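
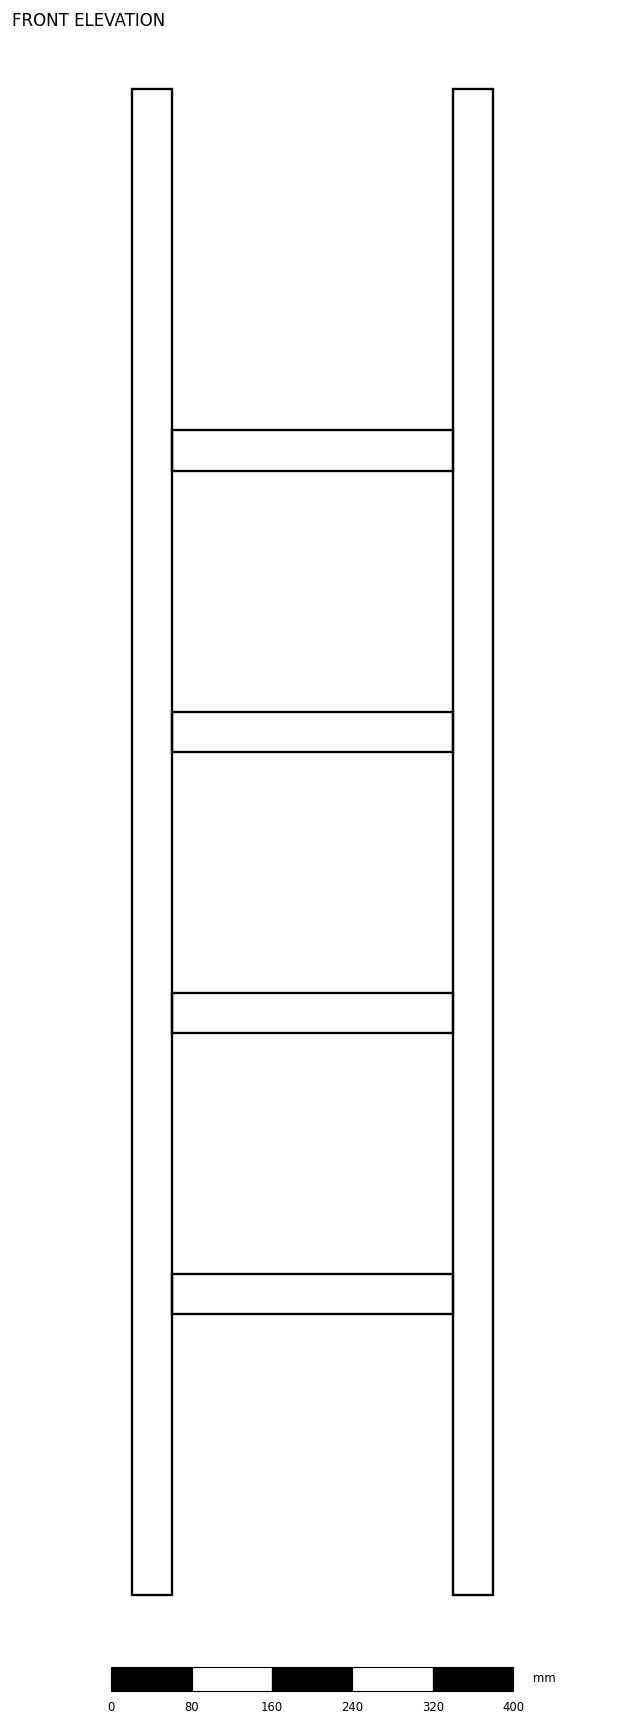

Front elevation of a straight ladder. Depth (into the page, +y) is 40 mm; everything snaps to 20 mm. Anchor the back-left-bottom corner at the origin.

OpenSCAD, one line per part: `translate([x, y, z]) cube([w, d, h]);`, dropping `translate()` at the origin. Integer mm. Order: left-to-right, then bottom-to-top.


cube([40, 40, 1500]);
translate([40, 0, 280]) cube([280, 40, 40]);
translate([40, 0, 560]) cube([280, 40, 40]);
translate([40, 0, 840]) cube([280, 40, 40]);
translate([40, 0, 1120]) cube([280, 40, 40]);
translate([320, 0, 0]) cube([40, 40, 1500]);


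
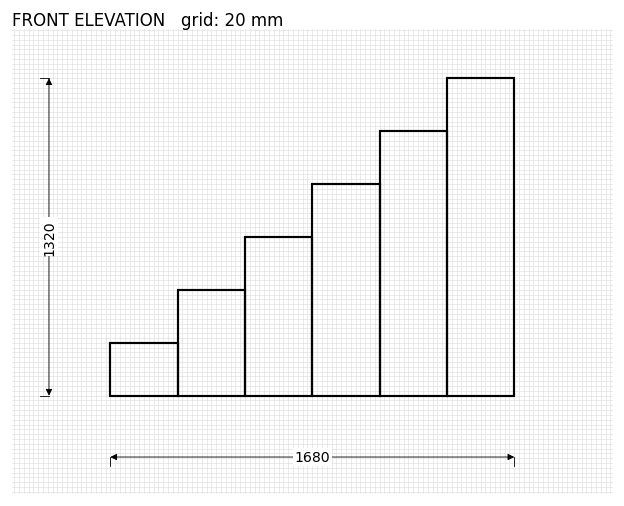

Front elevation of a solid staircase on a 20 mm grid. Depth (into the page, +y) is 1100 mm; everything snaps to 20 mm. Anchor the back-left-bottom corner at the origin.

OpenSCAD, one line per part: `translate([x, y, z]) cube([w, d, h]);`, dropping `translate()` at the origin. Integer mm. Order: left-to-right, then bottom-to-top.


cube([280, 1100, 220]);
translate([280, 0, 0]) cube([280, 1100, 440]);
translate([560, 0, 0]) cube([280, 1100, 660]);
translate([840, 0, 0]) cube([280, 1100, 880]);
translate([1120, 0, 0]) cube([280, 1100, 1100]);
translate([1400, 0, 0]) cube([280, 1100, 1320]);


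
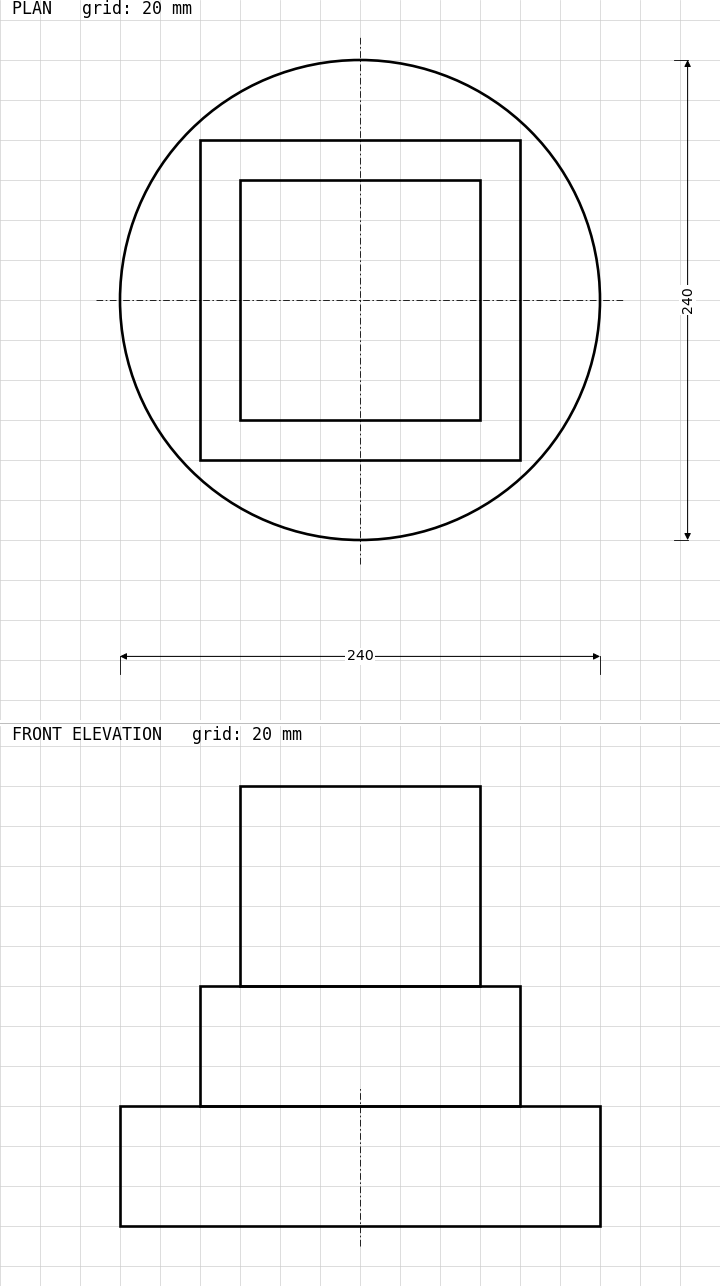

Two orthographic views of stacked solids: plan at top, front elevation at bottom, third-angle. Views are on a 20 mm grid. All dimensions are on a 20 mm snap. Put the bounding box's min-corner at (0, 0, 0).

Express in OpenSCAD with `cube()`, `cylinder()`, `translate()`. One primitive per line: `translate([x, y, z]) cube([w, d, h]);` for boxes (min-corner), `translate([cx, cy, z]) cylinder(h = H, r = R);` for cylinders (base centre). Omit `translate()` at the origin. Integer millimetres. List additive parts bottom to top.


translate([120, 120, 0]) cylinder(h = 60, r = 120);
translate([40, 40, 60]) cube([160, 160, 60]);
translate([60, 60, 120]) cube([120, 120, 100]);


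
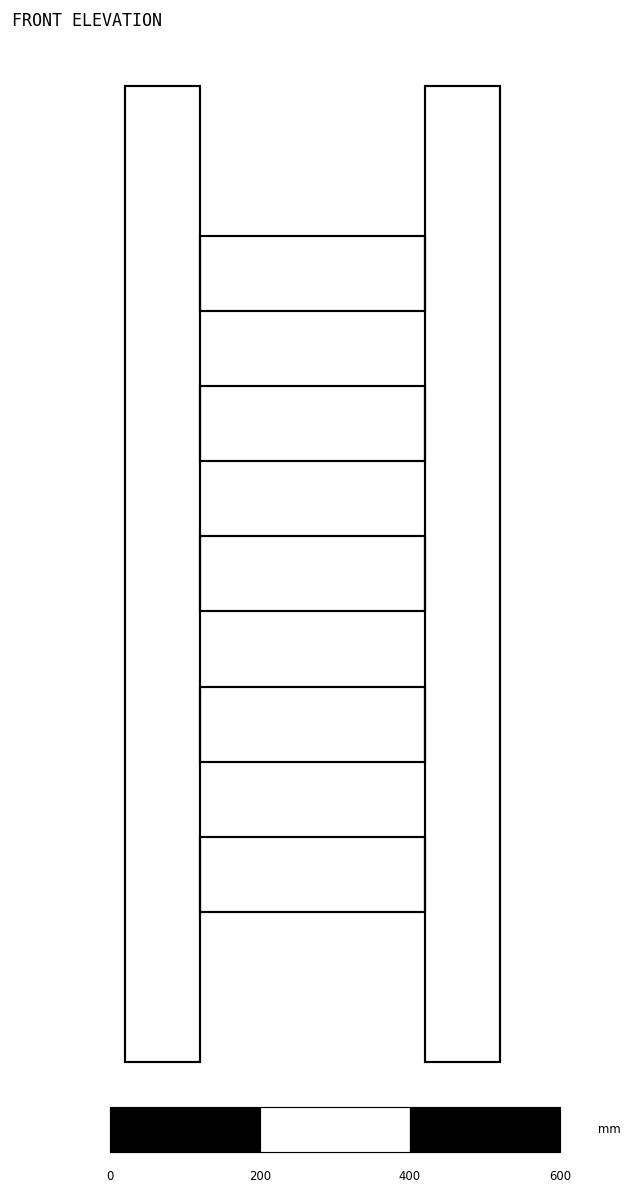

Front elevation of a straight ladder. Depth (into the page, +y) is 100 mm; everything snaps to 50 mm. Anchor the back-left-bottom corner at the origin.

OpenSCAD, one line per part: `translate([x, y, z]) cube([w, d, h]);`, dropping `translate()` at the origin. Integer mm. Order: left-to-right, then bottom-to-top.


cube([100, 100, 1300]);
translate([100, 0, 200]) cube([300, 100, 100]);
translate([100, 0, 400]) cube([300, 100, 100]);
translate([100, 0, 600]) cube([300, 100, 100]);
translate([100, 0, 800]) cube([300, 100, 100]);
translate([100, 0, 1000]) cube([300, 100, 100]);
translate([400, 0, 0]) cube([100, 100, 1300]);


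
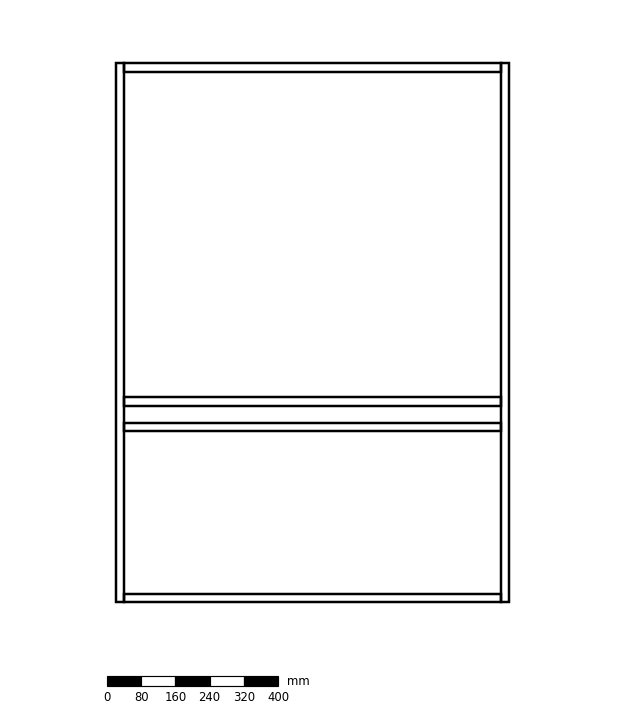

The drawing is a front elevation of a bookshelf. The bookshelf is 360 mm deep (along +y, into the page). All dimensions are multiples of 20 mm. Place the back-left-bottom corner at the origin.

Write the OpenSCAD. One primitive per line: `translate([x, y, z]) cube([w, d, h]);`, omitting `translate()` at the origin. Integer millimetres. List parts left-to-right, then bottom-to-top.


cube([20, 360, 1260]);
translate([20, 0, 0]) cube([880, 360, 20]);
translate([20, 0, 400]) cube([880, 360, 20]);
translate([20, 0, 460]) cube([880, 360, 20]);
translate([20, 0, 1240]) cube([880, 360, 20]);
translate([900, 0, 0]) cube([20, 360, 1260]);


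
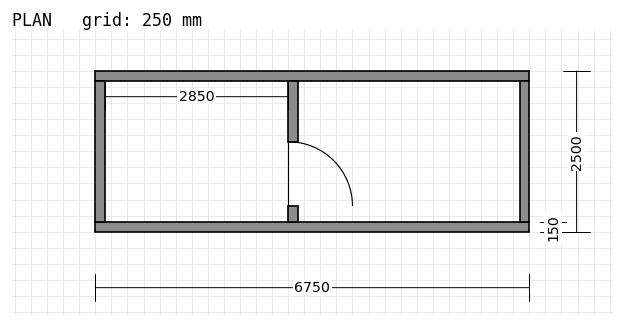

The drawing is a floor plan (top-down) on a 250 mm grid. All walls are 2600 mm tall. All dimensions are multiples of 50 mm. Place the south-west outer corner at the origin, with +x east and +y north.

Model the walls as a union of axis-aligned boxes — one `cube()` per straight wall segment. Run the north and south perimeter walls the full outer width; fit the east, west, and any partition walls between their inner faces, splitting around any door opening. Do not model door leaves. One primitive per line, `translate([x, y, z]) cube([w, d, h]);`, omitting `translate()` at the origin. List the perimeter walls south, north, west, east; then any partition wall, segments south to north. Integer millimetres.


cube([6750, 150, 2600]);
translate([0, 2350, 0]) cube([6750, 150, 2600]);
translate([0, 150, 0]) cube([150, 2200, 2600]);
translate([6600, 150, 0]) cube([150, 2200, 2600]);
translate([3000, 150, 0]) cube([150, 250, 2600]);
translate([3000, 1400, 0]) cube([150, 950, 2600]);


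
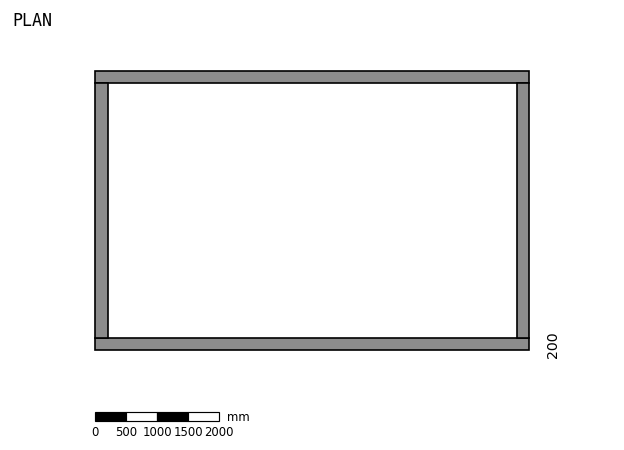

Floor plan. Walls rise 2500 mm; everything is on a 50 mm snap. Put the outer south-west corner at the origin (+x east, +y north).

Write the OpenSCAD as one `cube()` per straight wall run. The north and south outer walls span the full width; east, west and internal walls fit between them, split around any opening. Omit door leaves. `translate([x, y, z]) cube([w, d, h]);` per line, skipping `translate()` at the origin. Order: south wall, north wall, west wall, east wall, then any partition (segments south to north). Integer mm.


cube([7000, 200, 2500]);
translate([0, 4300, 0]) cube([7000, 200, 2500]);
translate([0, 200, 0]) cube([200, 4100, 2500]);
translate([6800, 200, 0]) cube([200, 4100, 2500]);


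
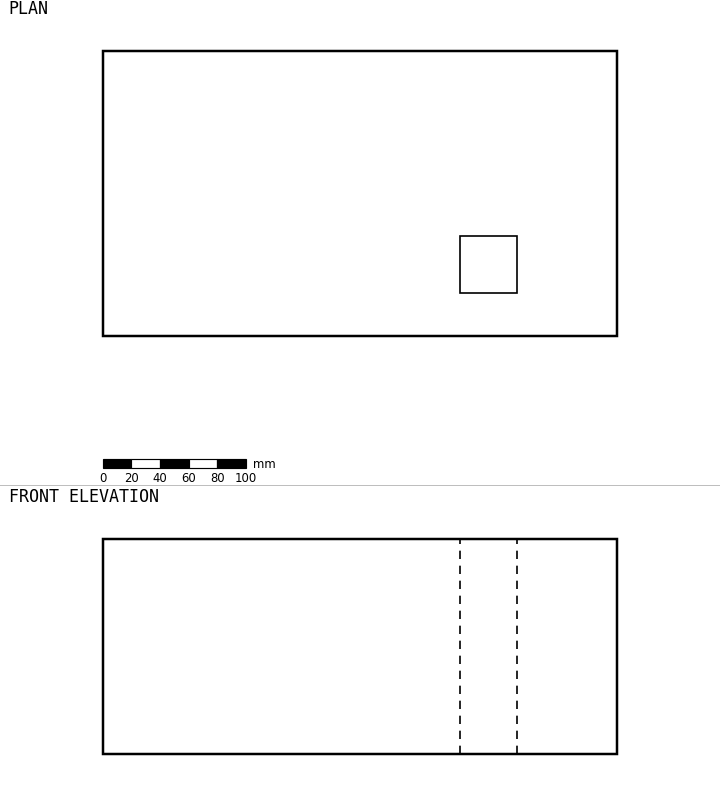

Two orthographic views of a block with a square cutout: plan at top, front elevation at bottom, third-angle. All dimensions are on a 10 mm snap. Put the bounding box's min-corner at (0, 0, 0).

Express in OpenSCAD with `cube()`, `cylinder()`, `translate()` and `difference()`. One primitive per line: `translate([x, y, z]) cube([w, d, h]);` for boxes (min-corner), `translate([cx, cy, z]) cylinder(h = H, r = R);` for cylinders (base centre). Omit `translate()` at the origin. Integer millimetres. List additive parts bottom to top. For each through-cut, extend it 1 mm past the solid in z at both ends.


difference() {
  cube([360, 200, 150]);
  translate([250, 30, -1]) cube([40, 40, 152]);
}


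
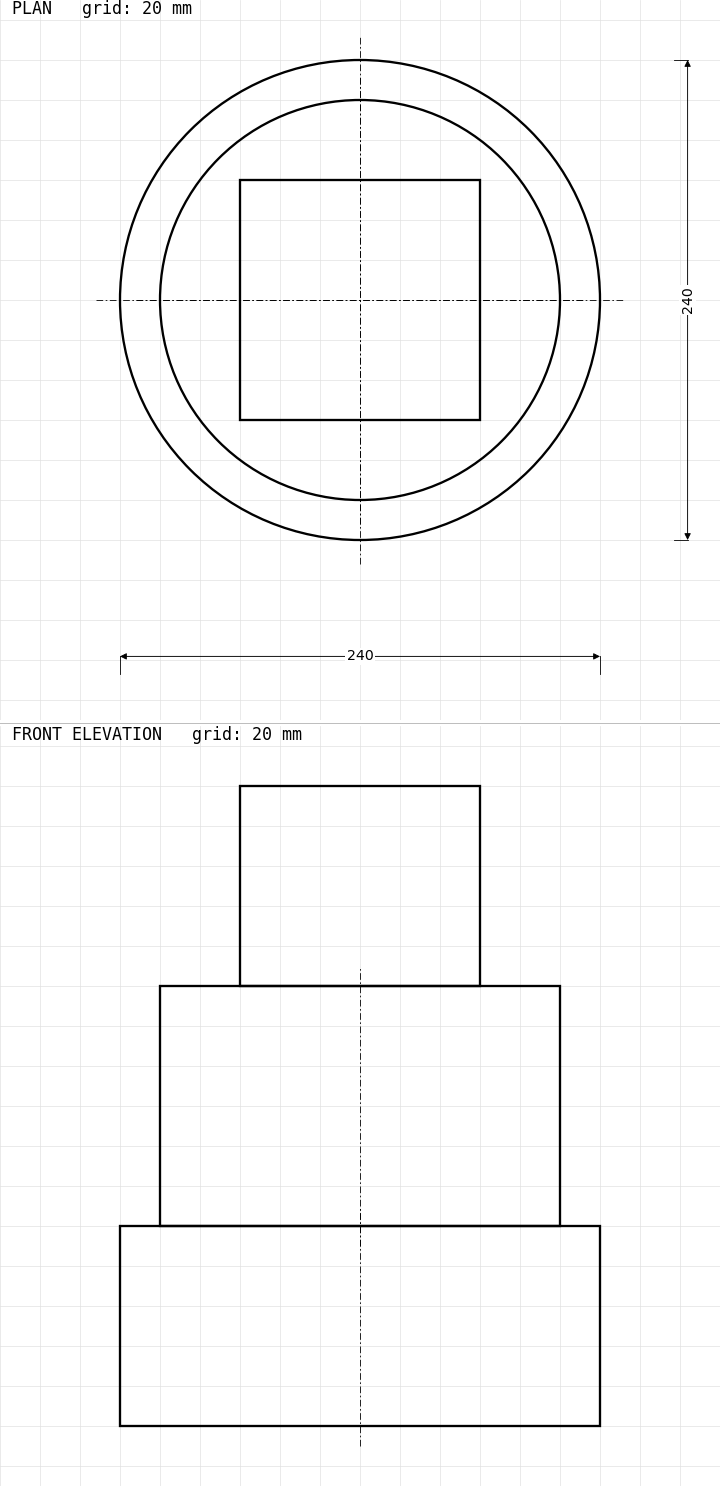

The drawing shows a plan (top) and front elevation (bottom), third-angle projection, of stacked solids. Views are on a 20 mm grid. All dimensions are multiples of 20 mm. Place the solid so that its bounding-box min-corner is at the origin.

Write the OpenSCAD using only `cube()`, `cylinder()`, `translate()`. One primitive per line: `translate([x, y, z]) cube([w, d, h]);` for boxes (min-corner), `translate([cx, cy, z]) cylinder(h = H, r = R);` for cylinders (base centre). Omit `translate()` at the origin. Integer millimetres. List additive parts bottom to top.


translate([120, 120, 0]) cylinder(h = 100, r = 120);
translate([120, 120, 100]) cylinder(h = 120, r = 100);
translate([60, 60, 220]) cube([120, 120, 100]);


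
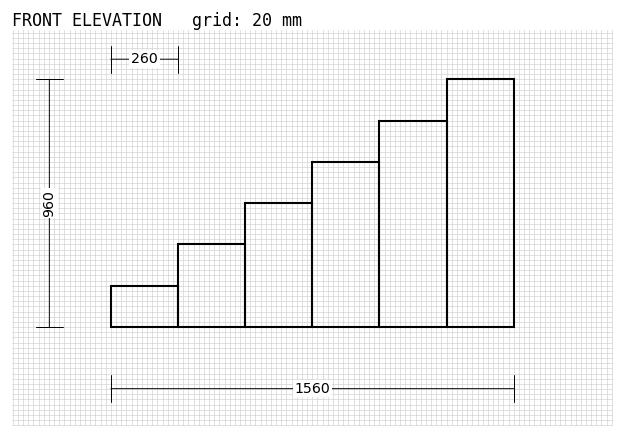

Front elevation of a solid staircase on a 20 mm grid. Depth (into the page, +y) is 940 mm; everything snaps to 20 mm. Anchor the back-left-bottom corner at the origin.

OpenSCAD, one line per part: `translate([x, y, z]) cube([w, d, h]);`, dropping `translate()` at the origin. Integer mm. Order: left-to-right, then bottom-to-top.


cube([260, 940, 160]);
translate([260, 0, 0]) cube([260, 940, 320]);
translate([520, 0, 0]) cube([260, 940, 480]);
translate([780, 0, 0]) cube([260, 940, 640]);
translate([1040, 0, 0]) cube([260, 940, 800]);
translate([1300, 0, 0]) cube([260, 940, 960]);


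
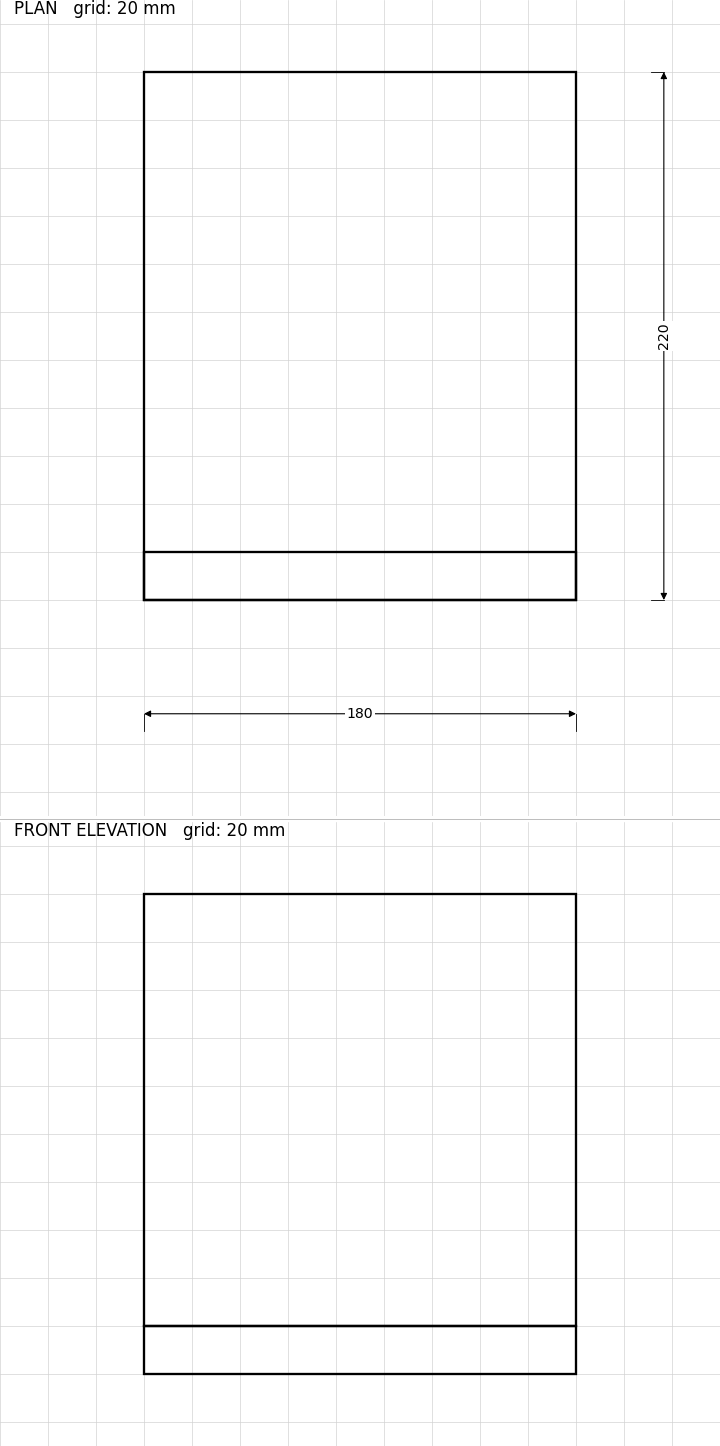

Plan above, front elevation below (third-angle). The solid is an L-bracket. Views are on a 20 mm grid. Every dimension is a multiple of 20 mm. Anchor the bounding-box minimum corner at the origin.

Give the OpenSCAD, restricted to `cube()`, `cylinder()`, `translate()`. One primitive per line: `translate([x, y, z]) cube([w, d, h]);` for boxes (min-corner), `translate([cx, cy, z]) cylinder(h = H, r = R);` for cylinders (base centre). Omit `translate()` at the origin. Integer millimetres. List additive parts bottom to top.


cube([180, 220, 20]);
translate([0, 0, 20]) cube([180, 20, 180]);


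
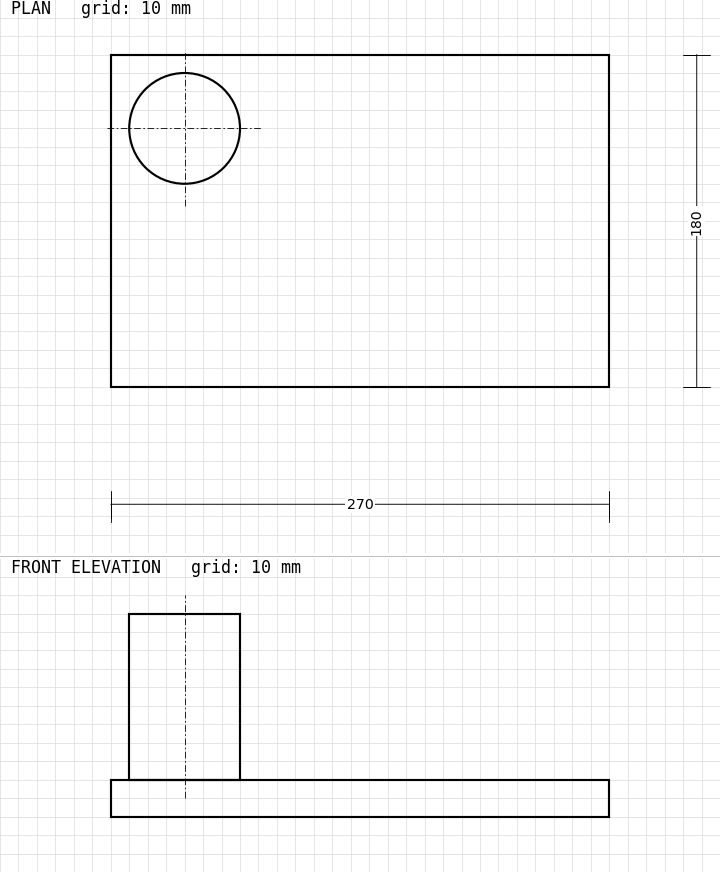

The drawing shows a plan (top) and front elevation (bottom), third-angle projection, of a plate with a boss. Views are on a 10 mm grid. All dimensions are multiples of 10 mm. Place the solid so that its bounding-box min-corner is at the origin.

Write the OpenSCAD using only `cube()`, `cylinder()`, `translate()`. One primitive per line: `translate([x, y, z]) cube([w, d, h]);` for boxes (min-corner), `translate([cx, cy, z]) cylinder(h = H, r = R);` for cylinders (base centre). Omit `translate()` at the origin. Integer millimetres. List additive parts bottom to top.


cube([270, 180, 20]);
translate([40, 140, 20]) cylinder(h = 90, r = 30);


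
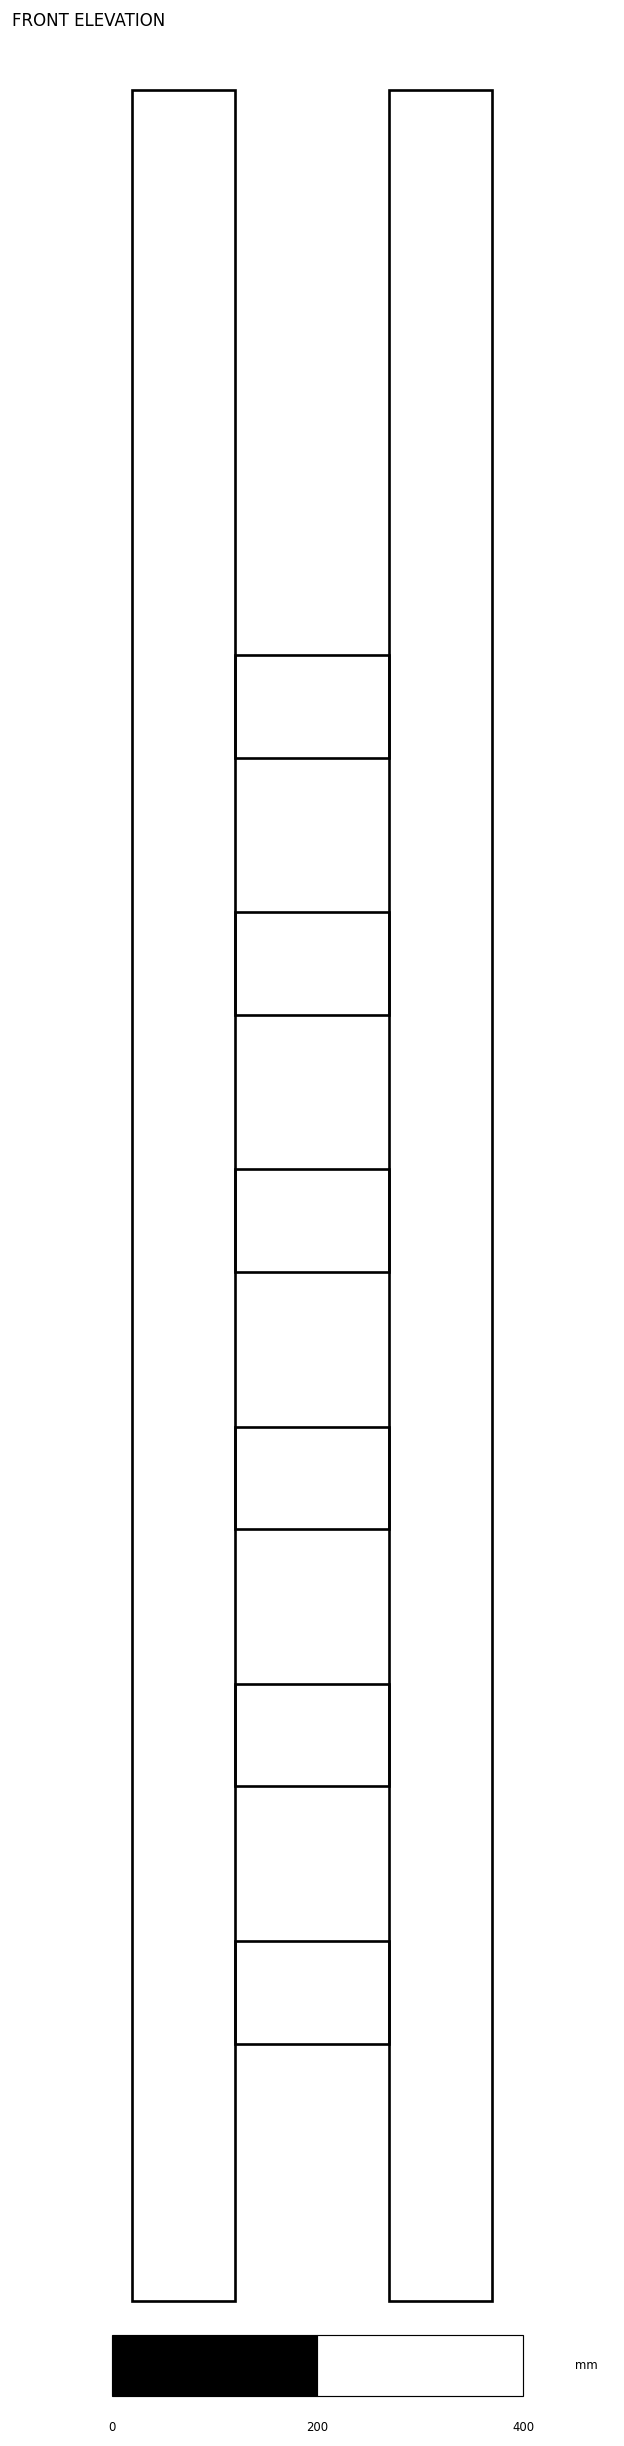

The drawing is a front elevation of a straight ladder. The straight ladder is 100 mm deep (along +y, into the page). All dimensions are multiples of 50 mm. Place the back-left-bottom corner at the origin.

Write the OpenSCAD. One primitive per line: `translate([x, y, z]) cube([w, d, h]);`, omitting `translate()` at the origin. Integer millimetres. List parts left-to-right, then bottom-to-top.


cube([100, 100, 2150]);
translate([100, 0, 250]) cube([150, 100, 100]);
translate([100, 0, 500]) cube([150, 100, 100]);
translate([100, 0, 750]) cube([150, 100, 100]);
translate([100, 0, 1000]) cube([150, 100, 100]);
translate([100, 0, 1250]) cube([150, 100, 100]);
translate([100, 0, 1500]) cube([150, 100, 100]);
translate([250, 0, 0]) cube([100, 100, 2150]);


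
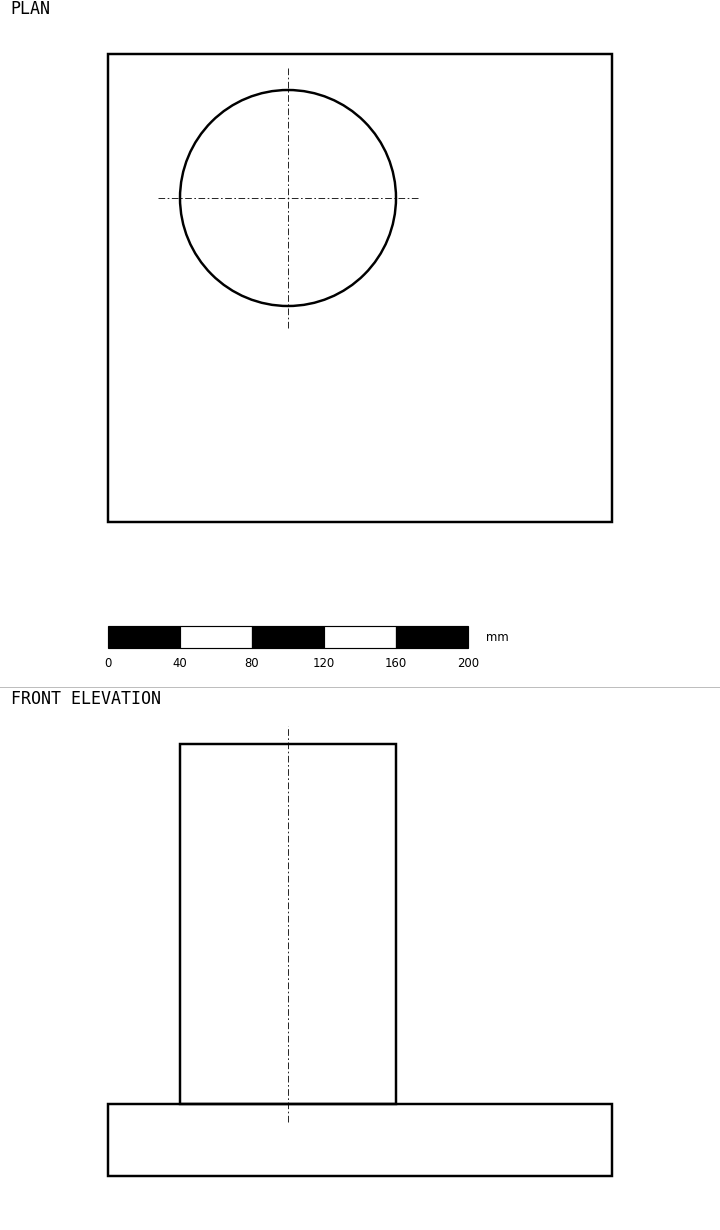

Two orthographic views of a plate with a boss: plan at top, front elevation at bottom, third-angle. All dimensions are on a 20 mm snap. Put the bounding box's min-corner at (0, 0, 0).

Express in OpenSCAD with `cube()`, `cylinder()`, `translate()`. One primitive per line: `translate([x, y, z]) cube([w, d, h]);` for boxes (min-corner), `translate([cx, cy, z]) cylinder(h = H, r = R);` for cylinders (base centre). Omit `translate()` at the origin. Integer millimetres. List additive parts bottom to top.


cube([280, 260, 40]);
translate([100, 180, 40]) cylinder(h = 200, r = 60);


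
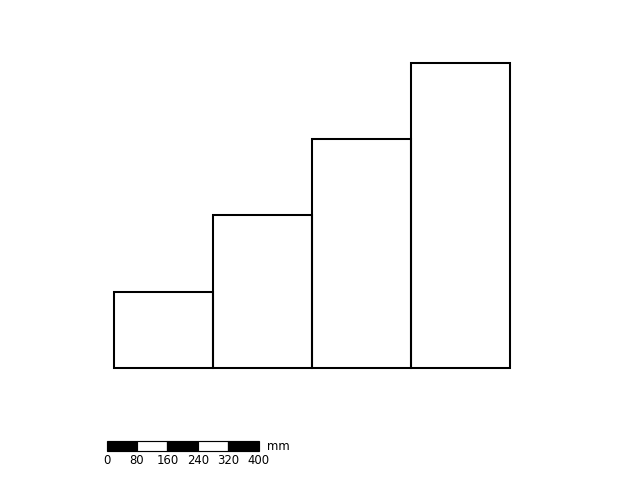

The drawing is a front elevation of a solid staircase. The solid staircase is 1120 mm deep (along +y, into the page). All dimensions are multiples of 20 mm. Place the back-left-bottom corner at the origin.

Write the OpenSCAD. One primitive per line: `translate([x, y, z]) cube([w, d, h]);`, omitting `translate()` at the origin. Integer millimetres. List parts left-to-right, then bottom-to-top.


cube([260, 1120, 200]);
translate([260, 0, 0]) cube([260, 1120, 400]);
translate([520, 0, 0]) cube([260, 1120, 600]);
translate([780, 0, 0]) cube([260, 1120, 800]);


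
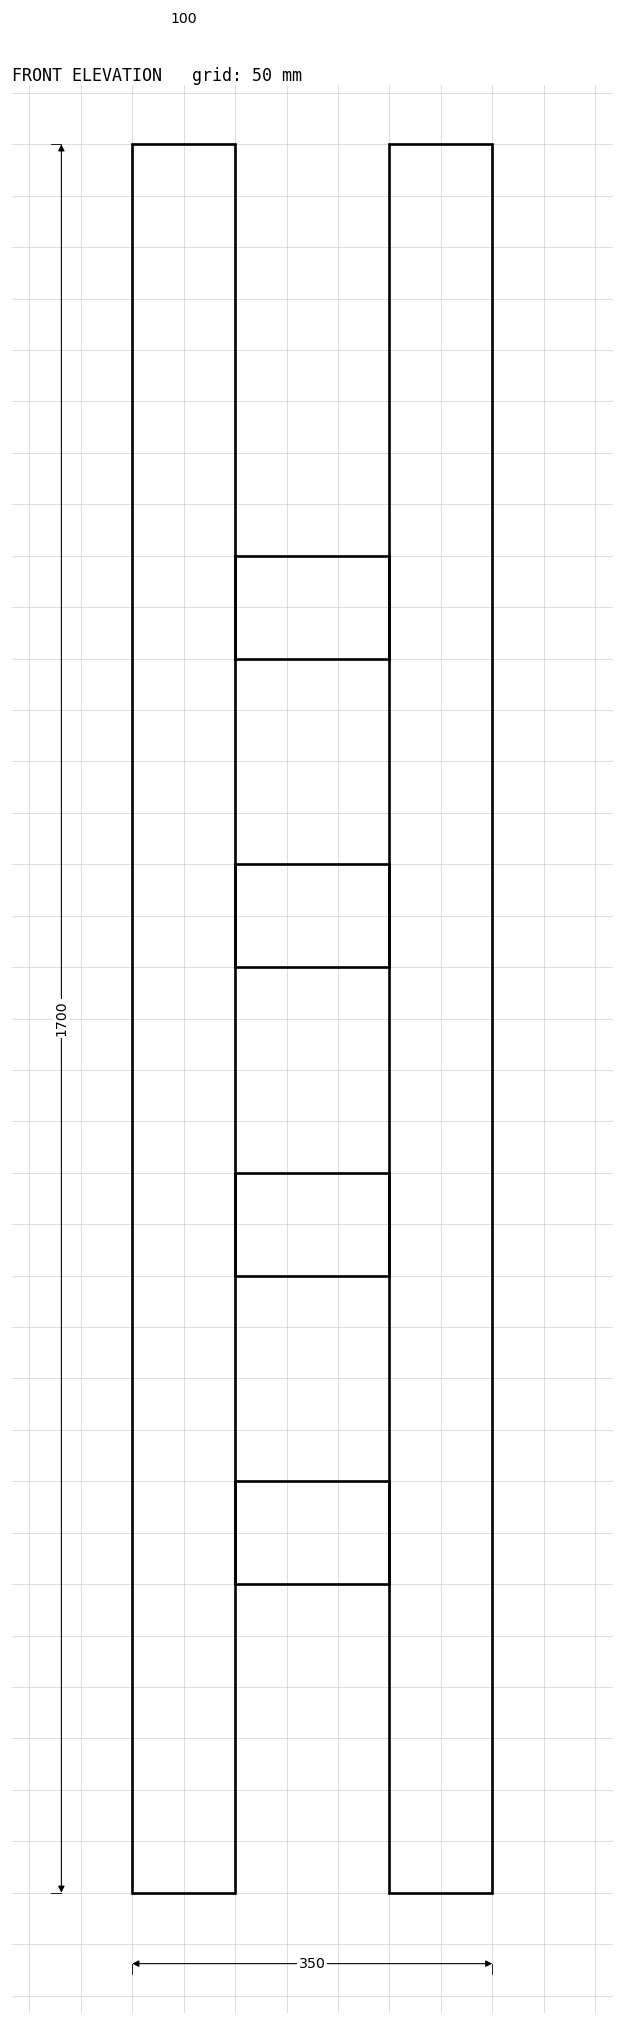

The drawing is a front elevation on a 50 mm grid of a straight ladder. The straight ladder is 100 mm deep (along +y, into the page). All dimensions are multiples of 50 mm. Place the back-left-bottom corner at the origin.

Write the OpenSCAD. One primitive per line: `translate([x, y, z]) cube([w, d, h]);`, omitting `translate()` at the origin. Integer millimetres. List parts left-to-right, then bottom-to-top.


cube([100, 100, 1700]);
translate([100, 0, 300]) cube([150, 100, 100]);
translate([100, 0, 600]) cube([150, 100, 100]);
translate([100, 0, 900]) cube([150, 100, 100]);
translate([100, 0, 1200]) cube([150, 100, 100]);
translate([250, 0, 0]) cube([100, 100, 1700]);


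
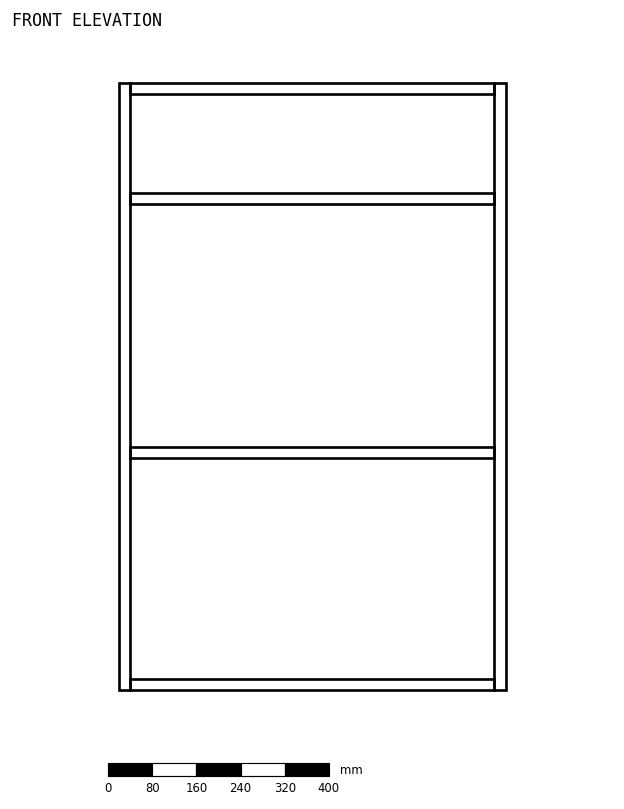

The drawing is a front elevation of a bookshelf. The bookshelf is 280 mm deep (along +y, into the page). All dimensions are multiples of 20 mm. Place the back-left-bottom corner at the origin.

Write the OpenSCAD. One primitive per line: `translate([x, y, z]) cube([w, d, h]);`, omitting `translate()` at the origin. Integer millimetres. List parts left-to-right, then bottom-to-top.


cube([20, 280, 1100]);
translate([20, 0, 0]) cube([660, 280, 20]);
translate([20, 0, 420]) cube([660, 280, 20]);
translate([20, 0, 880]) cube([660, 280, 20]);
translate([20, 0, 1080]) cube([660, 280, 20]);
translate([680, 0, 0]) cube([20, 280, 1100]);


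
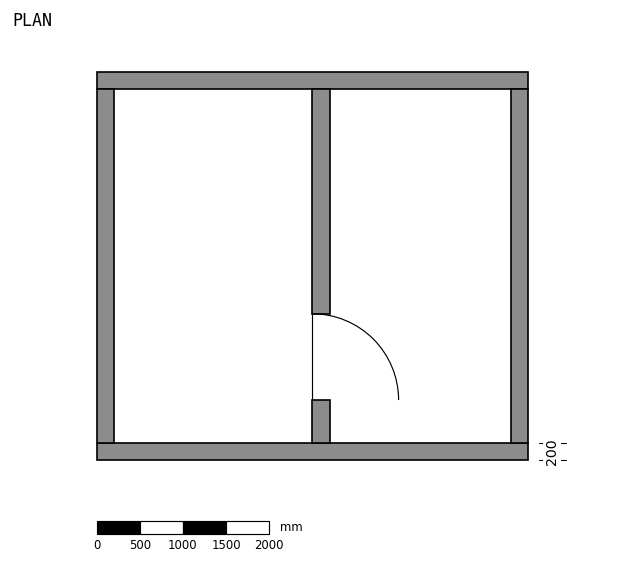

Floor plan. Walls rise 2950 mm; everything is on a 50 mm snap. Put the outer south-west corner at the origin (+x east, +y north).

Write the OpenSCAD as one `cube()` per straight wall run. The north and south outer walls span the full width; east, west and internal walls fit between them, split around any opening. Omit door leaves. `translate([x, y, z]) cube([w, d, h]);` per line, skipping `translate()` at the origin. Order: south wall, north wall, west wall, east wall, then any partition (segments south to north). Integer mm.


cube([5000, 200, 2950]);
translate([0, 4300, 0]) cube([5000, 200, 2950]);
translate([0, 200, 0]) cube([200, 4100, 2950]);
translate([4800, 200, 0]) cube([200, 4100, 2950]);
translate([2500, 200, 0]) cube([200, 500, 2950]);
translate([2500, 1700, 0]) cube([200, 2600, 2950]);


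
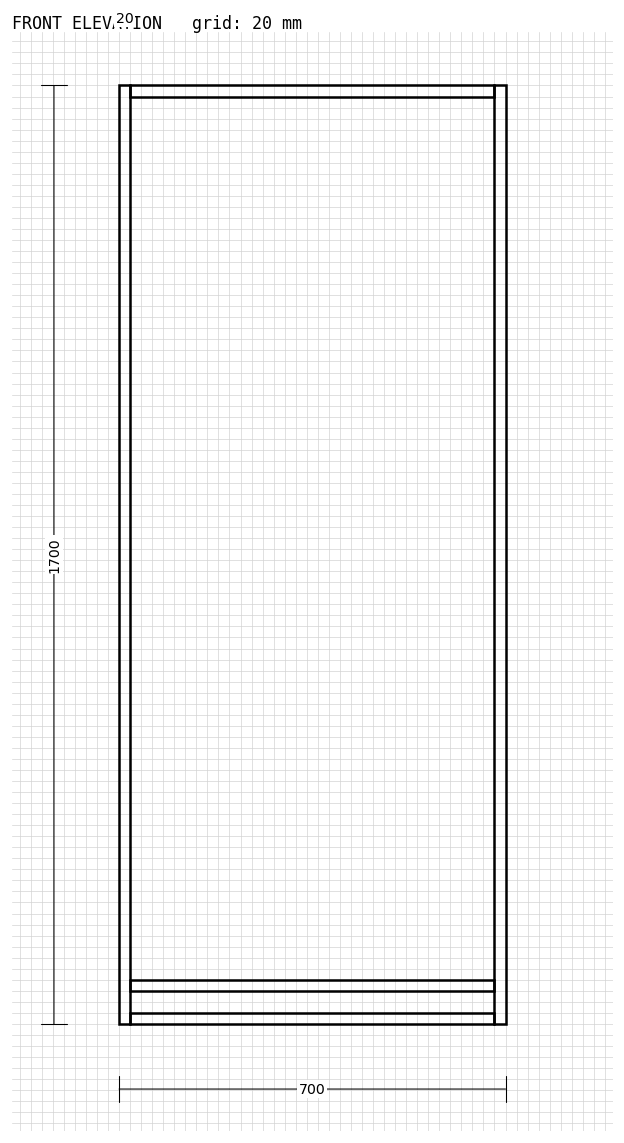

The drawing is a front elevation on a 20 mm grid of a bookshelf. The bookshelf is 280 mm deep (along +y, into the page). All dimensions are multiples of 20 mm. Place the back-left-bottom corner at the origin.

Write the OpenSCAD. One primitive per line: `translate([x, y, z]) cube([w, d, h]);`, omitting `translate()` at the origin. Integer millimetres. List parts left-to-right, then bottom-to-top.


cube([20, 280, 1700]);
translate([20, 0, 0]) cube([660, 280, 20]);
translate([20, 0, 60]) cube([660, 280, 20]);
translate([20, 0, 1680]) cube([660, 280, 20]);
translate([680, 0, 0]) cube([20, 280, 1700]);


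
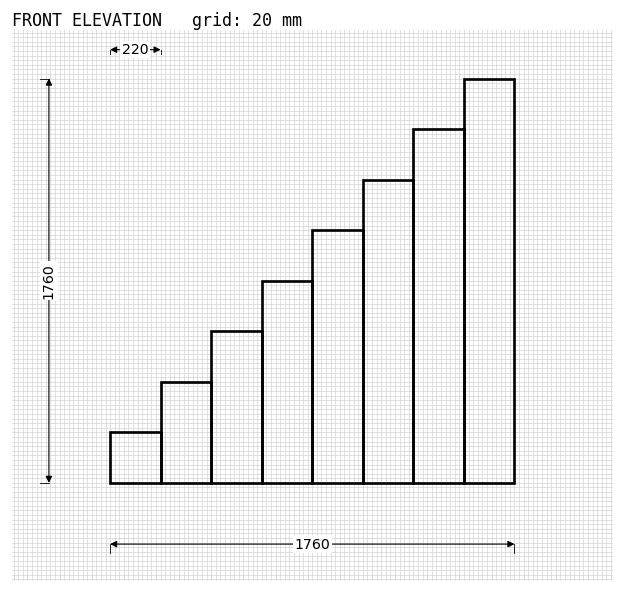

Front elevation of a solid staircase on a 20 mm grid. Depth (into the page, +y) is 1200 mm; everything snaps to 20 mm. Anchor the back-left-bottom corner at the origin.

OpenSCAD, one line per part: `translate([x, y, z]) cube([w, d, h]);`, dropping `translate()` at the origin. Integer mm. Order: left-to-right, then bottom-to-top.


cube([220, 1200, 220]);
translate([220, 0, 0]) cube([220, 1200, 440]);
translate([440, 0, 0]) cube([220, 1200, 660]);
translate([660, 0, 0]) cube([220, 1200, 880]);
translate([880, 0, 0]) cube([220, 1200, 1100]);
translate([1100, 0, 0]) cube([220, 1200, 1320]);
translate([1320, 0, 0]) cube([220, 1200, 1540]);
translate([1540, 0, 0]) cube([220, 1200, 1760]);


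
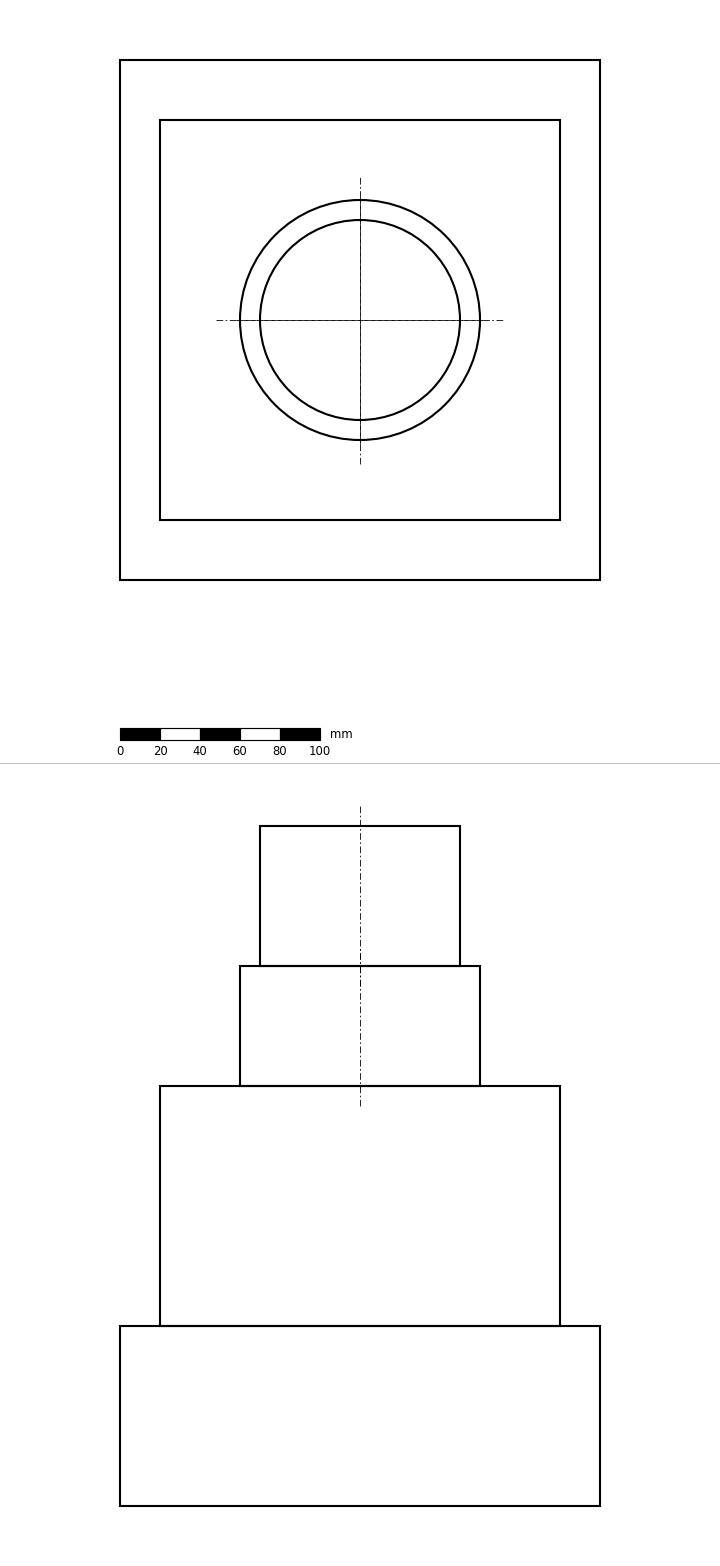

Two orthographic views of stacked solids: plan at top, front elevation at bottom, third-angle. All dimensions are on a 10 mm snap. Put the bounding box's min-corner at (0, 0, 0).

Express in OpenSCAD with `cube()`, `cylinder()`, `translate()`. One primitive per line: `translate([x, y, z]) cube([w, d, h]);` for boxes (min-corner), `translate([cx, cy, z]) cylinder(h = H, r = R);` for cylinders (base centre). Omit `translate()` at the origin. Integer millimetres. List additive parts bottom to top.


cube([240, 260, 90]);
translate([20, 30, 90]) cube([200, 200, 120]);
translate([120, 130, 210]) cylinder(h = 60, r = 60);
translate([120, 130, 270]) cylinder(h = 70, r = 50);


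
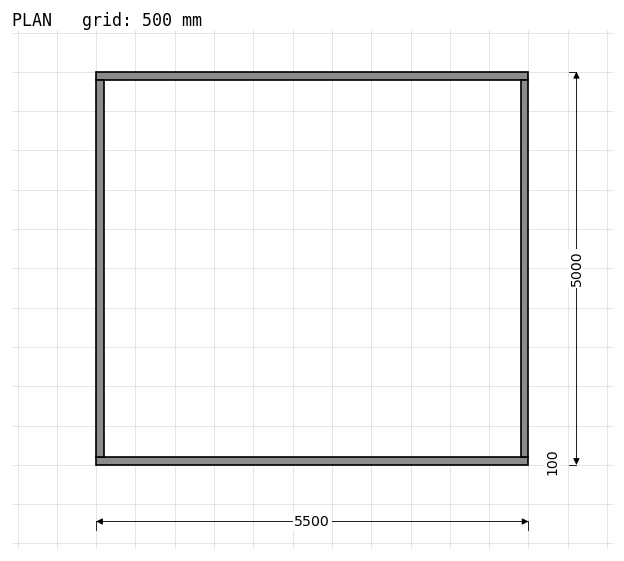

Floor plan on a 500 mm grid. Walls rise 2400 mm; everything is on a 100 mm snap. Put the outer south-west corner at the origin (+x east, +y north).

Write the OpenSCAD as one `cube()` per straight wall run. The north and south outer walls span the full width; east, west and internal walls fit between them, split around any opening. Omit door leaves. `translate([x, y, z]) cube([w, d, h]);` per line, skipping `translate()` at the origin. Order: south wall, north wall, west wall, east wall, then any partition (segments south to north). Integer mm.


cube([5500, 100, 2400]);
translate([0, 4900, 0]) cube([5500, 100, 2400]);
translate([0, 100, 0]) cube([100, 4800, 2400]);
translate([5400, 100, 0]) cube([100, 4800, 2400]);


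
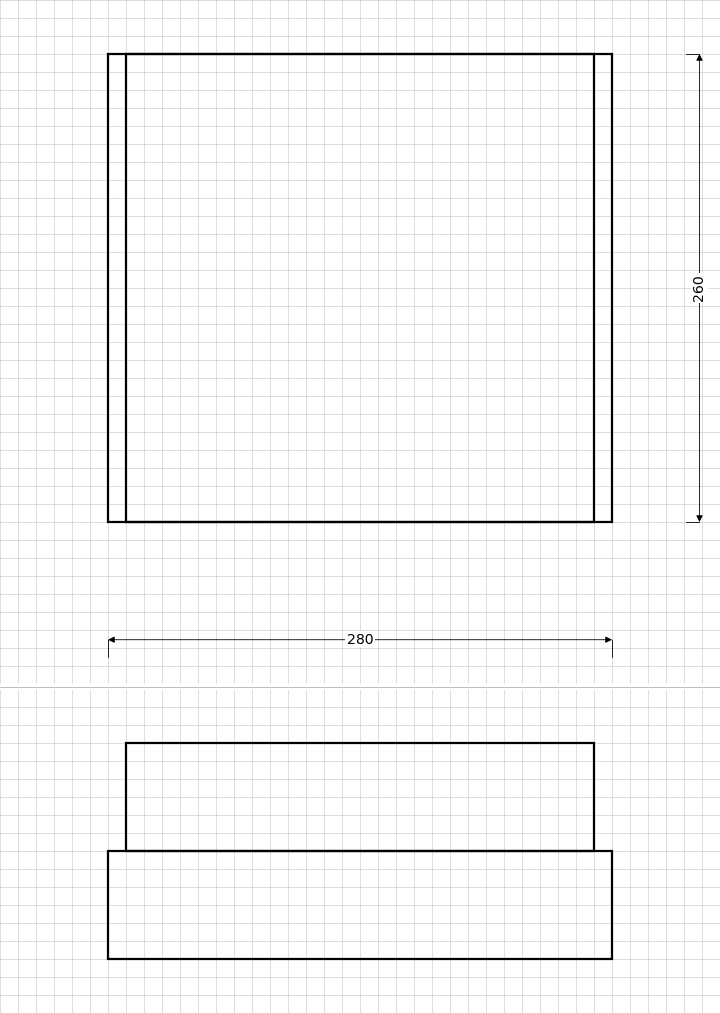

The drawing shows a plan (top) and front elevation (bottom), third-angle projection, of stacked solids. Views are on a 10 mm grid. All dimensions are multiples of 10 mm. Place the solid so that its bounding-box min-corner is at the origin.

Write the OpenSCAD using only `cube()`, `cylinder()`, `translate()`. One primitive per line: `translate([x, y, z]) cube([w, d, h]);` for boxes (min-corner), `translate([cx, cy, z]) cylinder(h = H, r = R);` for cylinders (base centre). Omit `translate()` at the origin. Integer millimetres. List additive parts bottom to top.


cube([280, 260, 60]);
translate([10, 0, 60]) cube([260, 260, 60]);


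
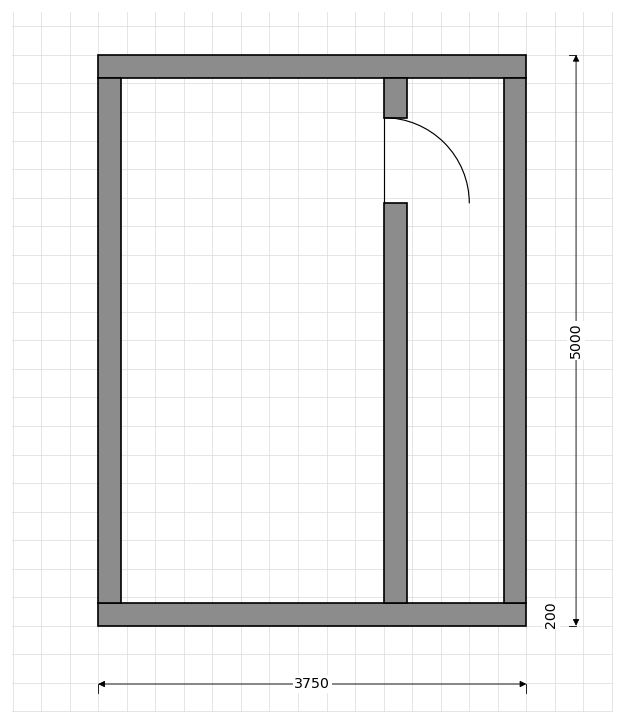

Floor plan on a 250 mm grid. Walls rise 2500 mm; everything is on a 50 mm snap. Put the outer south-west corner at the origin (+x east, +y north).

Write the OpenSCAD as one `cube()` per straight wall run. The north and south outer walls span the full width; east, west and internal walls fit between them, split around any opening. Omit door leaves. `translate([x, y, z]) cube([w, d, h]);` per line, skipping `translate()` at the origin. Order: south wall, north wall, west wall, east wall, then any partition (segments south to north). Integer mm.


cube([3750, 200, 2500]);
translate([0, 4800, 0]) cube([3750, 200, 2500]);
translate([0, 200, 0]) cube([200, 4600, 2500]);
translate([3550, 200, 0]) cube([200, 4600, 2500]);
translate([2500, 200, 0]) cube([200, 3500, 2500]);
translate([2500, 4450, 0]) cube([200, 350, 2500]);


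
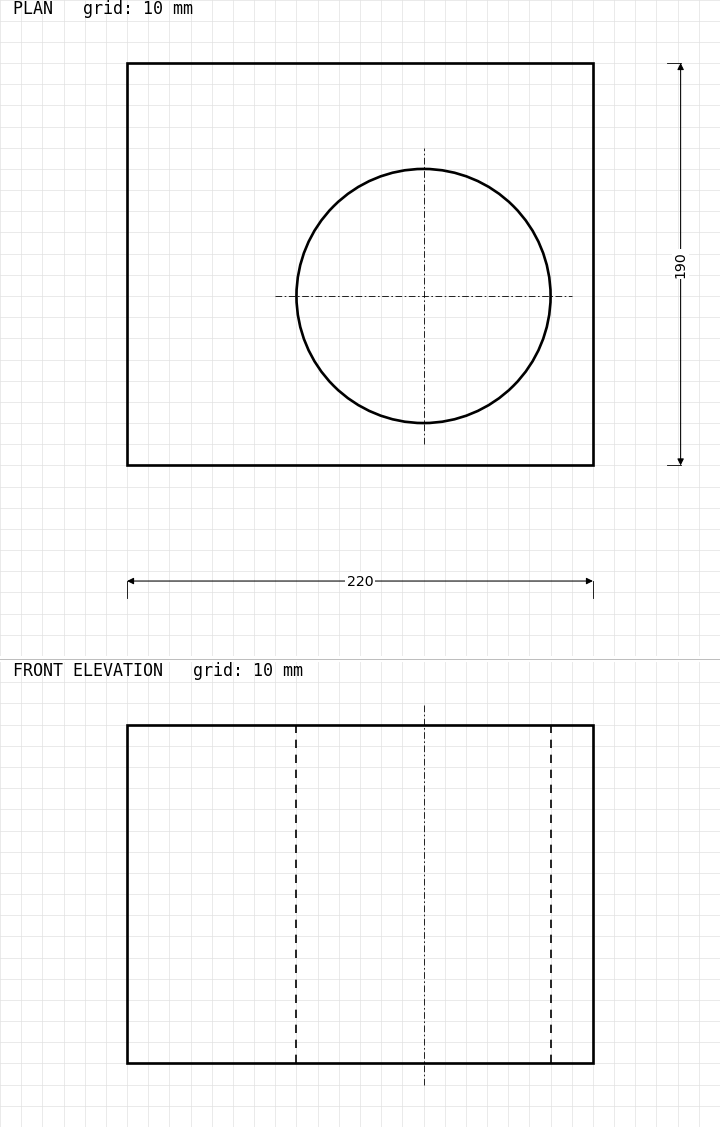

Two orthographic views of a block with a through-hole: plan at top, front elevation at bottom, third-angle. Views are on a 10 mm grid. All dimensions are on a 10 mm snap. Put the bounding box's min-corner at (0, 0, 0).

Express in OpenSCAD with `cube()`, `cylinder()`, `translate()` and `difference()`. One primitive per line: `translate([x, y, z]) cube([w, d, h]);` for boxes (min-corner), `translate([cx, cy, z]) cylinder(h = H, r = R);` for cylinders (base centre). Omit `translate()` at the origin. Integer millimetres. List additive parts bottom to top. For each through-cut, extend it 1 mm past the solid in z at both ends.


difference() {
  cube([220, 190, 160]);
  translate([140, 80, -1]) cylinder(h = 162, r = 60);
}


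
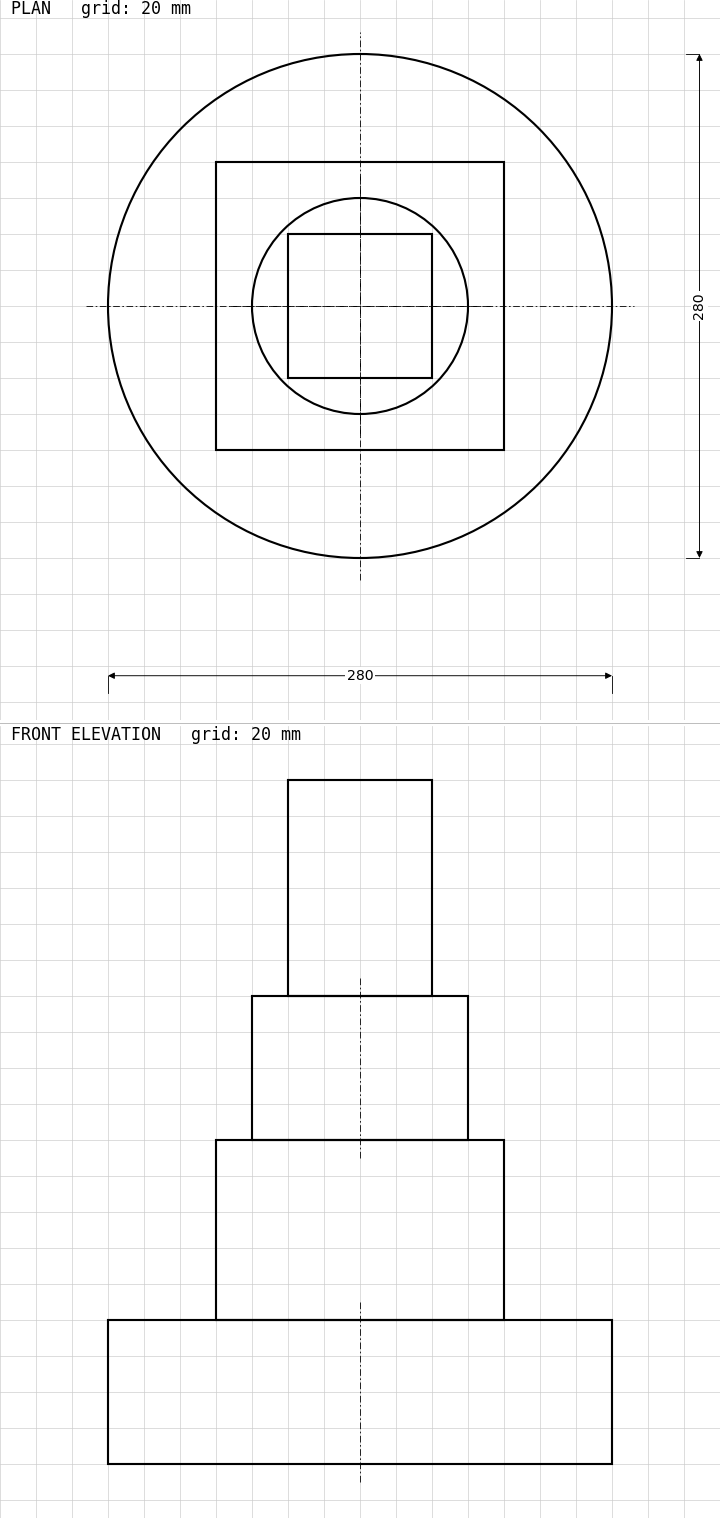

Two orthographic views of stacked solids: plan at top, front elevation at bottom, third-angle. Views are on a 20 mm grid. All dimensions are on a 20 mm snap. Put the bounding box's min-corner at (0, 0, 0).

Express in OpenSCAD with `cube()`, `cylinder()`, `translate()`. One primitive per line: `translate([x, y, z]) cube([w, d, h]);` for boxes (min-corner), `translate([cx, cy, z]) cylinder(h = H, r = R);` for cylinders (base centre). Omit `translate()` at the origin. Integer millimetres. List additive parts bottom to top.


translate([140, 140, 0]) cylinder(h = 80, r = 140);
translate([60, 60, 80]) cube([160, 160, 100]);
translate([140, 140, 180]) cylinder(h = 80, r = 60);
translate([100, 100, 260]) cube([80, 80, 120]);


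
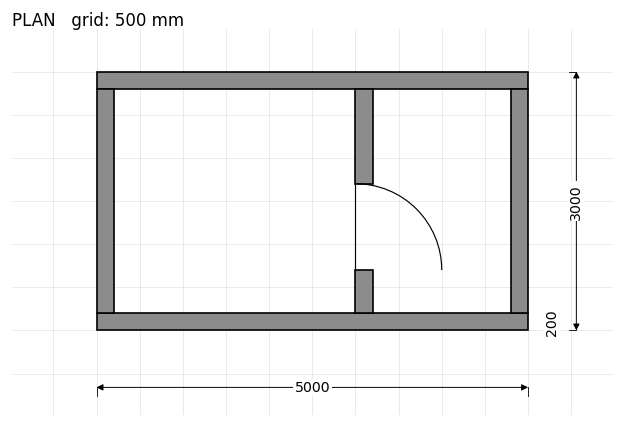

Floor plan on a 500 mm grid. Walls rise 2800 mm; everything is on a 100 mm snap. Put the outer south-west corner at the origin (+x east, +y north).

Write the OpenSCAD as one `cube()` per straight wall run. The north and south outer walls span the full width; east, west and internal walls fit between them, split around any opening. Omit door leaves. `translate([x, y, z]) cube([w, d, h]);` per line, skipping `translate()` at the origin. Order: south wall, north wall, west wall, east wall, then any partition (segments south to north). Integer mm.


cube([5000, 200, 2800]);
translate([0, 2800, 0]) cube([5000, 200, 2800]);
translate([0, 200, 0]) cube([200, 2600, 2800]);
translate([4800, 200, 0]) cube([200, 2600, 2800]);
translate([3000, 200, 0]) cube([200, 500, 2800]);
translate([3000, 1700, 0]) cube([200, 1100, 2800]);


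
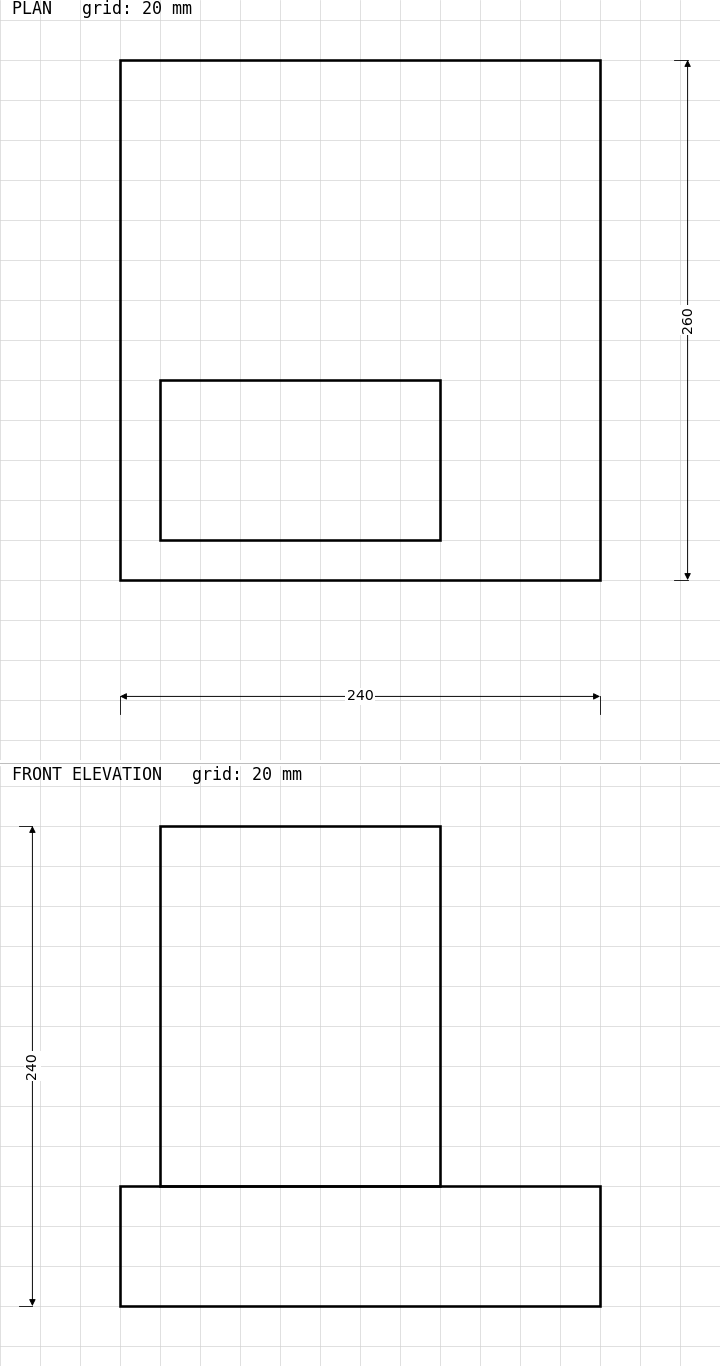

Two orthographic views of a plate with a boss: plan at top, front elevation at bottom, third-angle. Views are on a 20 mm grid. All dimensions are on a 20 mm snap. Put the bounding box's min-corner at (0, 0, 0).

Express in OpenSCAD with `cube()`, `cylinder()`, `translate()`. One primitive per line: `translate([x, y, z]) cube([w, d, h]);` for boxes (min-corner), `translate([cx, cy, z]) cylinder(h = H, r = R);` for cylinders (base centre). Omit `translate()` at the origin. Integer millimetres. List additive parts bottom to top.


cube([240, 260, 60]);
translate([20, 20, 60]) cube([140, 80, 180]);


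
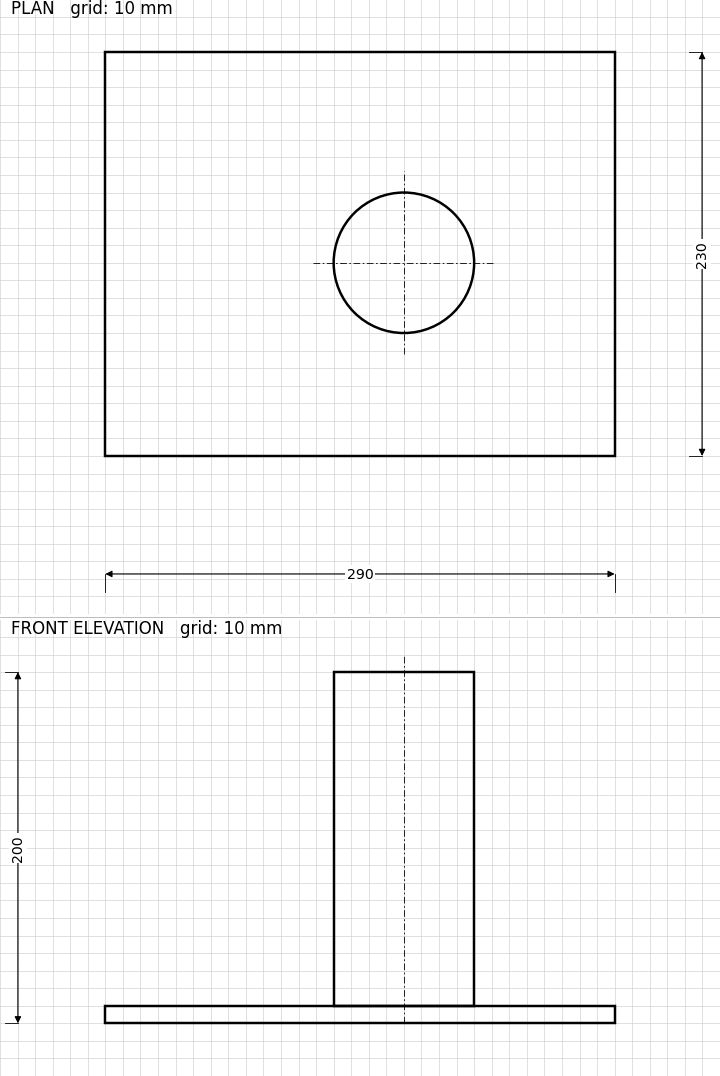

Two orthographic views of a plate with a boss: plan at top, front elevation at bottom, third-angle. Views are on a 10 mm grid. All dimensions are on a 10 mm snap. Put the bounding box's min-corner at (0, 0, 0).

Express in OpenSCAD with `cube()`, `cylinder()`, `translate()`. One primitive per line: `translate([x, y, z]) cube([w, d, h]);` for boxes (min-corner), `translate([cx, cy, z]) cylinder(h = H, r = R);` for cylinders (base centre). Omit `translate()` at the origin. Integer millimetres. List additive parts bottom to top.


cube([290, 230, 10]);
translate([170, 110, 10]) cylinder(h = 190, r = 40);


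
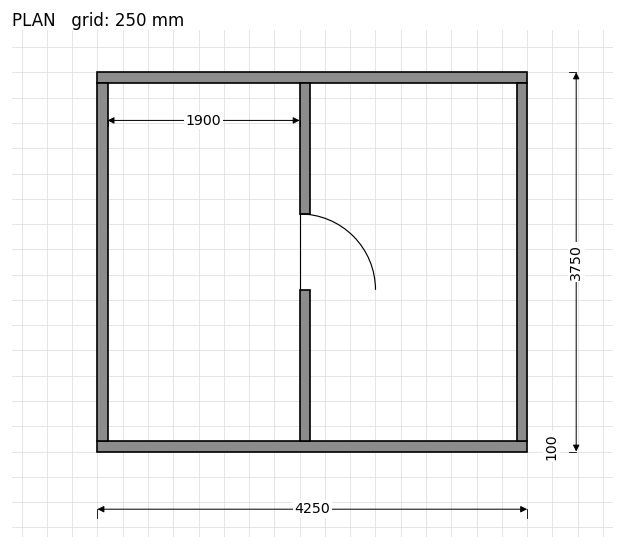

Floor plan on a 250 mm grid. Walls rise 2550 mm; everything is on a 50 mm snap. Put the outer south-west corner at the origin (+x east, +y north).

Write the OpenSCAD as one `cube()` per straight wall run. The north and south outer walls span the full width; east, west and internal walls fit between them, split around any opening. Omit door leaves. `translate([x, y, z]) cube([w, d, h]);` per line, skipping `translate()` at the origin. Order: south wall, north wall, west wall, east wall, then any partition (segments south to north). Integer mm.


cube([4250, 100, 2550]);
translate([0, 3650, 0]) cube([4250, 100, 2550]);
translate([0, 100, 0]) cube([100, 3550, 2550]);
translate([4150, 100, 0]) cube([100, 3550, 2550]);
translate([2000, 100, 0]) cube([100, 1500, 2550]);
translate([2000, 2350, 0]) cube([100, 1300, 2550]);


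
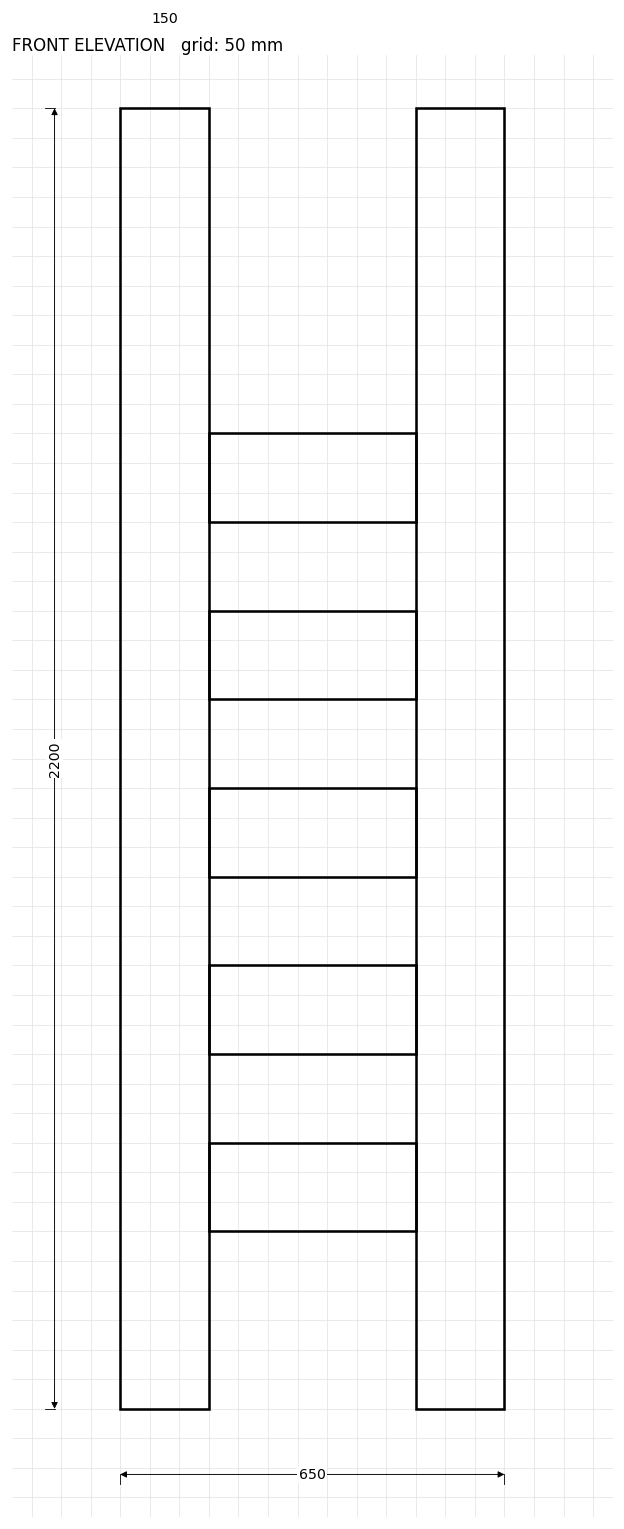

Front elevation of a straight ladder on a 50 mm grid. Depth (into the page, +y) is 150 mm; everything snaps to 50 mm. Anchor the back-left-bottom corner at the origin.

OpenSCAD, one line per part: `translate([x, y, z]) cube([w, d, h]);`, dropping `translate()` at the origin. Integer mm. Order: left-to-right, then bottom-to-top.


cube([150, 150, 2200]);
translate([150, 0, 300]) cube([350, 150, 150]);
translate([150, 0, 600]) cube([350, 150, 150]);
translate([150, 0, 900]) cube([350, 150, 150]);
translate([150, 0, 1200]) cube([350, 150, 150]);
translate([150, 0, 1500]) cube([350, 150, 150]);
translate([500, 0, 0]) cube([150, 150, 2200]);


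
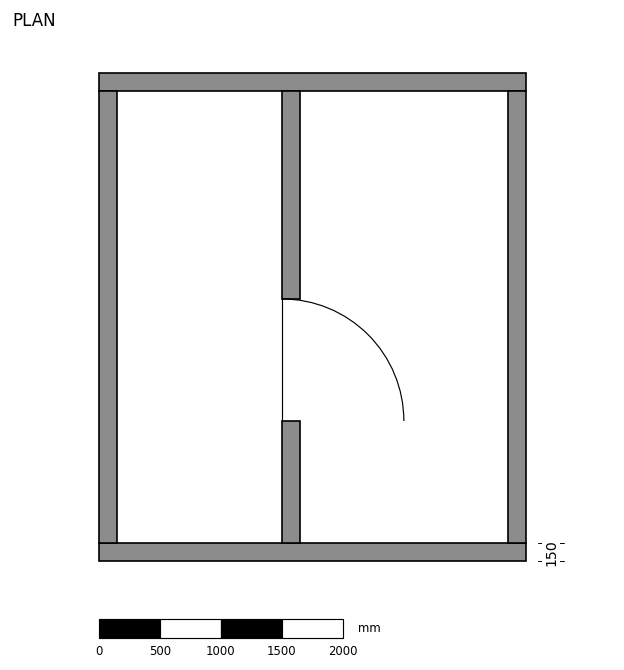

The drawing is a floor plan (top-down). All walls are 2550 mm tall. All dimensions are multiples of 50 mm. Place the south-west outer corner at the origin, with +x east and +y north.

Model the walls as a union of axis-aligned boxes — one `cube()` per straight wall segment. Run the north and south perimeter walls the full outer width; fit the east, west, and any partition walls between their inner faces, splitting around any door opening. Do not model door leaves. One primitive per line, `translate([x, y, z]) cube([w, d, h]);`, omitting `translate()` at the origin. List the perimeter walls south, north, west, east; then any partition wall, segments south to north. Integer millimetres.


cube([3500, 150, 2550]);
translate([0, 3850, 0]) cube([3500, 150, 2550]);
translate([0, 150, 0]) cube([150, 3700, 2550]);
translate([3350, 150, 0]) cube([150, 3700, 2550]);
translate([1500, 150, 0]) cube([150, 1000, 2550]);
translate([1500, 2150, 0]) cube([150, 1700, 2550]);


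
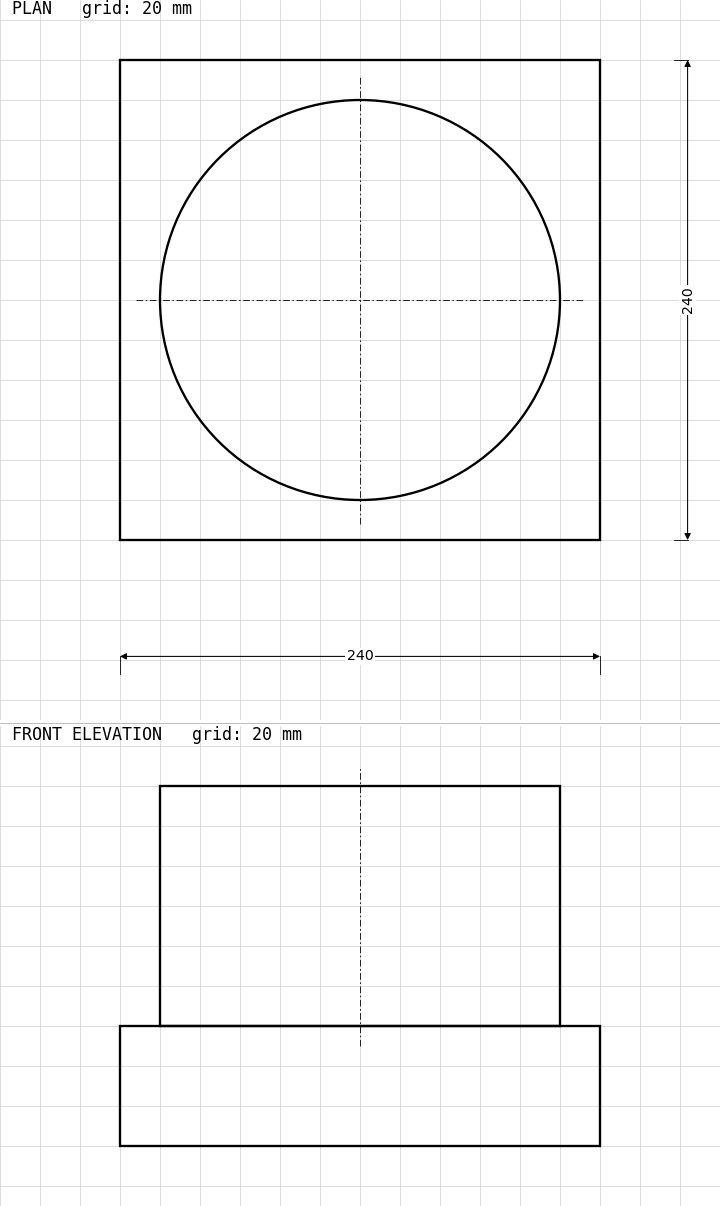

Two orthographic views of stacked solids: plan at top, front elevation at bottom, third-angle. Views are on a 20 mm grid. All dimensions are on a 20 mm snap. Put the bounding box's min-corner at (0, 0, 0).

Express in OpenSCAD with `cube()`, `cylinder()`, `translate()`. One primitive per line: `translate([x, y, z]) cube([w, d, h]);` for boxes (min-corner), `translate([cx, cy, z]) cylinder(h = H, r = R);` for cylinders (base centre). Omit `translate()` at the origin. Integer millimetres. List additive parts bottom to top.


cube([240, 240, 60]);
translate([120, 120, 60]) cylinder(h = 120, r = 100);
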